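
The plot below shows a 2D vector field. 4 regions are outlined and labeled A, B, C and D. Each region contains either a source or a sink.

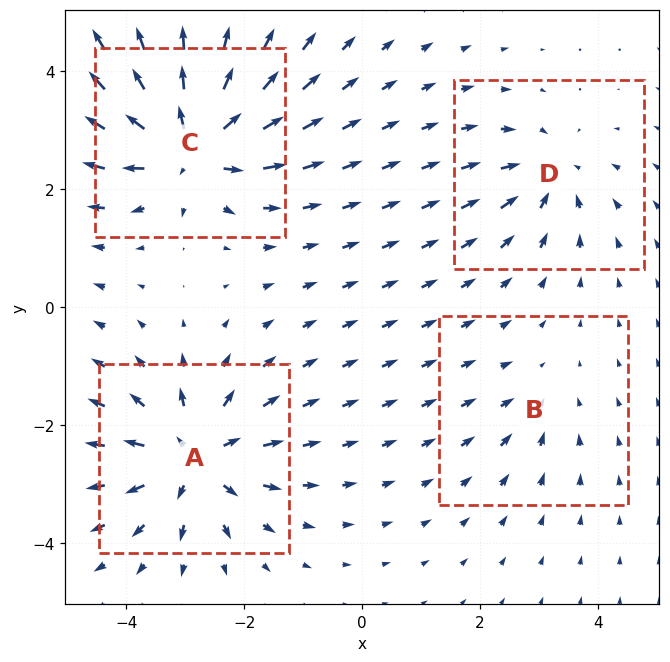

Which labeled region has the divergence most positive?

C

Divergence at each region's feature centre — A: about +6, B: about -2, C: about +8, D: about -4. Region C is most positive.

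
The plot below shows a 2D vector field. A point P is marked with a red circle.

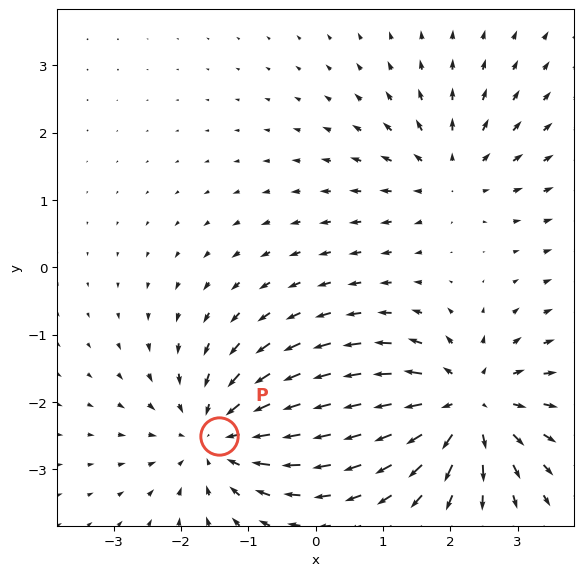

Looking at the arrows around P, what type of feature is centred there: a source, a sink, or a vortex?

At P (-1.4, -2.5) the arrows converge inward. Divergence about -4, curl ≈0 — negative divergence with near-zero curl is a sink.

sink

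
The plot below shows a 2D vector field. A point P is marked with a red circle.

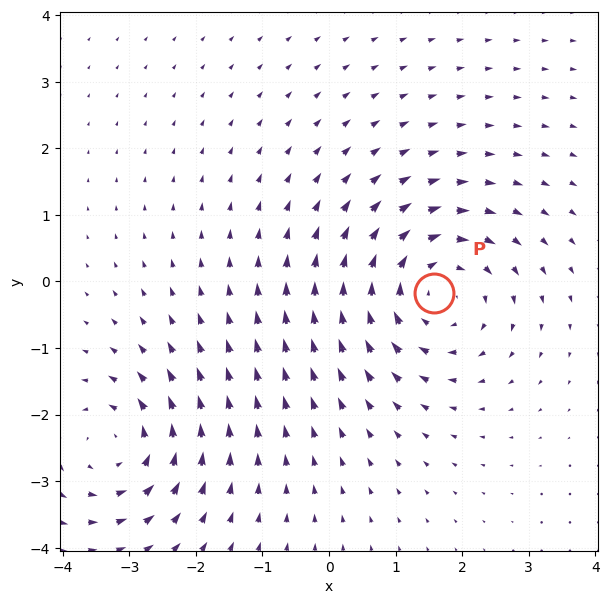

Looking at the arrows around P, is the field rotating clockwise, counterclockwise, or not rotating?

Near P at (1.6, -0.2) the arrows circulate clockwise. The curl (z-component) there is about -4; negative curl means clockwise rotation.

clockwise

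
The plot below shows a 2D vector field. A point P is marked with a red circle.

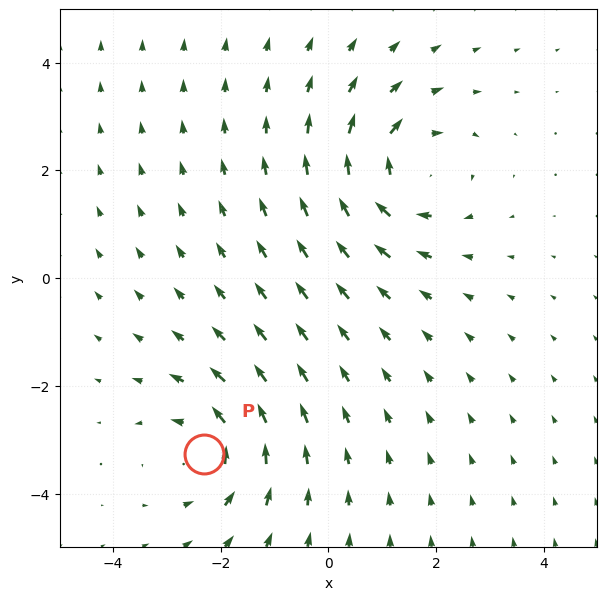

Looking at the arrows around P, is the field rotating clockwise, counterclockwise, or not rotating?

counterclockwise

Near P at (-2.3, -3.3) the arrows circulate counterclockwise. The curl (z-component) there is about +3; positive curl means counterclockwise rotation.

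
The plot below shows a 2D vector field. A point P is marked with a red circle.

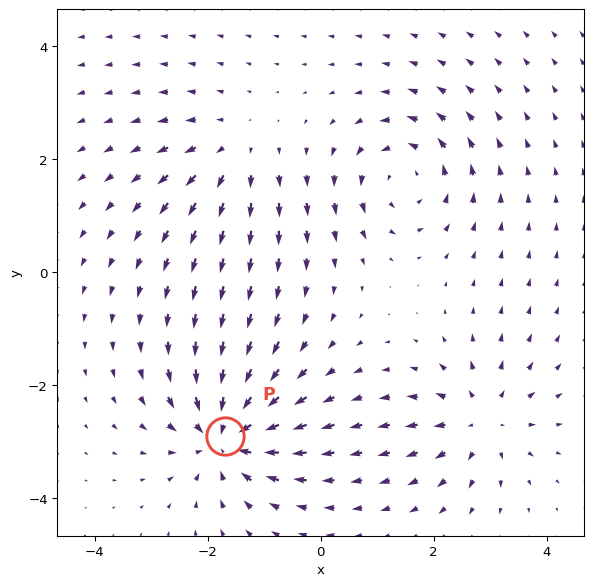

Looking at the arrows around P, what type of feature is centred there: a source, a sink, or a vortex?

At P (-1.7, -2.9) the arrows converge inward. Divergence about -6, curl ≈0 — negative divergence with near-zero curl is a sink.

sink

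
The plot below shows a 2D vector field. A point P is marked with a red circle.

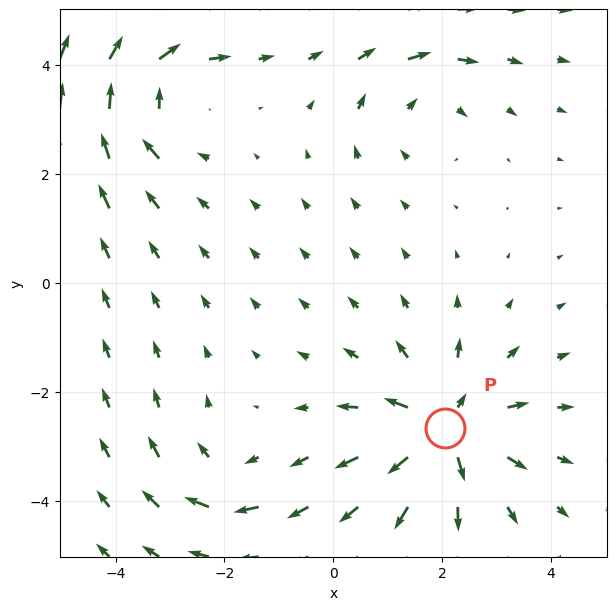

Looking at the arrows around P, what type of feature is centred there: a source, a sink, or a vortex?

source

At P (2.0, -2.7) the arrows spread outward. Divergence about +6, curl ≈0 — positive divergence with near-zero curl is a source.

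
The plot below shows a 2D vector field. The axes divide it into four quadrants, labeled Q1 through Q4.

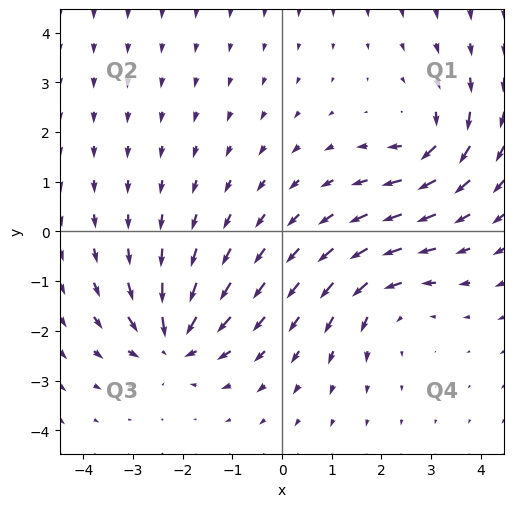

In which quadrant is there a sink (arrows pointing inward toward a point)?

Q3

The sink sits at approximately (-2.2, -2.2), which lies in quadrant Q3. The divergence there is about -4, negative as expected for a sink.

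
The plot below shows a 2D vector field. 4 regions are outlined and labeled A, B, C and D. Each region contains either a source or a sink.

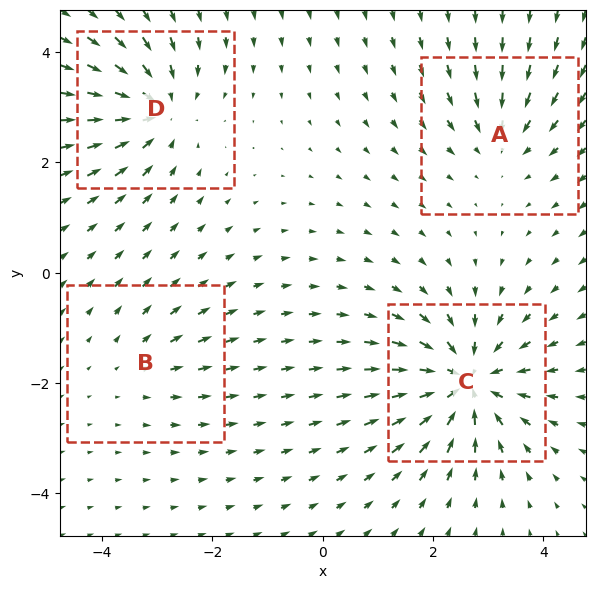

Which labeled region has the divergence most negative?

C

Divergence at each region's feature centre — A: about -3, B: about +2, C: about -7, D: about -5. Region C is most negative.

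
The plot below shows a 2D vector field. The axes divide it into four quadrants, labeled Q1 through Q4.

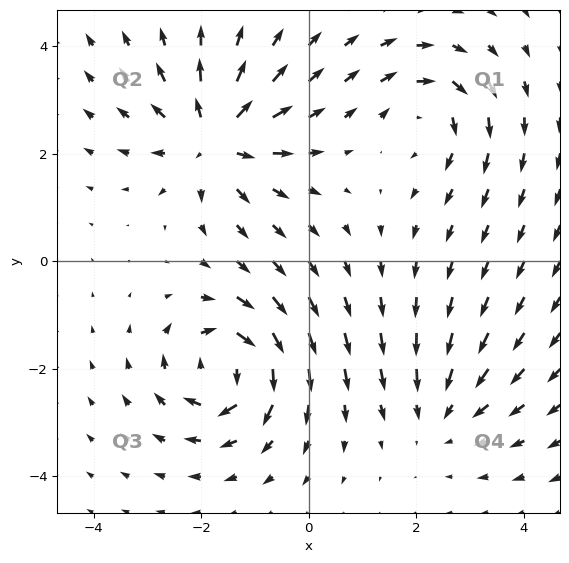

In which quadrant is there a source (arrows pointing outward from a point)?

Q2

The source sits at approximately (-1.8, 2.3), which lies in quadrant Q2. The divergence there is about +6, positive as expected for a source.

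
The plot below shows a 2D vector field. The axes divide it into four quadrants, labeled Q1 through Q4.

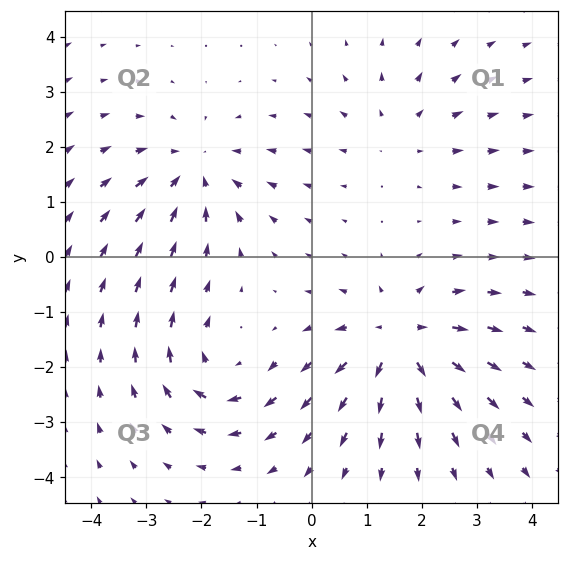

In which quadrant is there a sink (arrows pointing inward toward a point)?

Q2

The sink sits at approximately (-2.1, 1.6), which lies in quadrant Q2. The divergence there is about -4, negative as expected for a sink.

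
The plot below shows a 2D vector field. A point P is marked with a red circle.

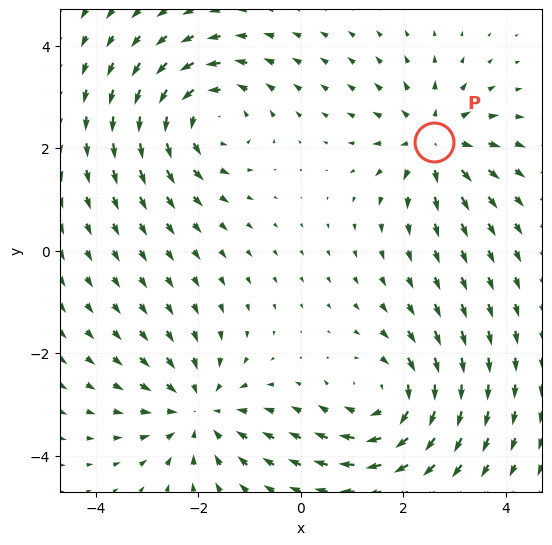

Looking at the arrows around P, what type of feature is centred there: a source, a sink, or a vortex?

At P (2.6, 2.1) the arrows spread outward. Divergence about +5, curl ≈0 — positive divergence with near-zero curl is a source.

source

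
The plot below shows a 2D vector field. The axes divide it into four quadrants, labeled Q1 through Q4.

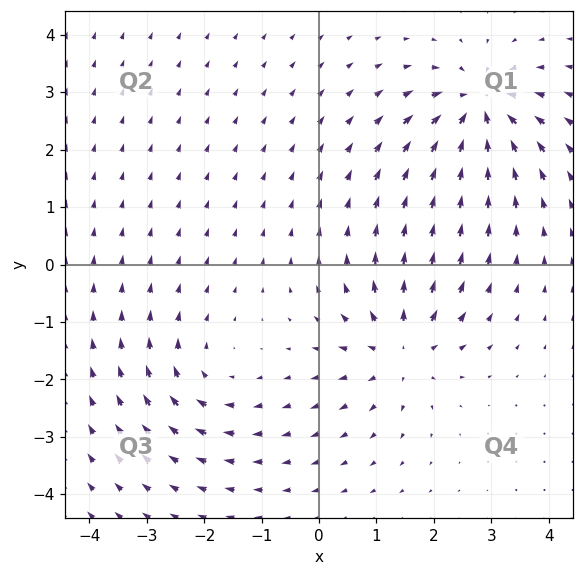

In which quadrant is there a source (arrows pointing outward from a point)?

The source sits at approximately (1.4, -1.5), which lies in quadrant Q4. The divergence there is about +4, positive as expected for a source.

Q4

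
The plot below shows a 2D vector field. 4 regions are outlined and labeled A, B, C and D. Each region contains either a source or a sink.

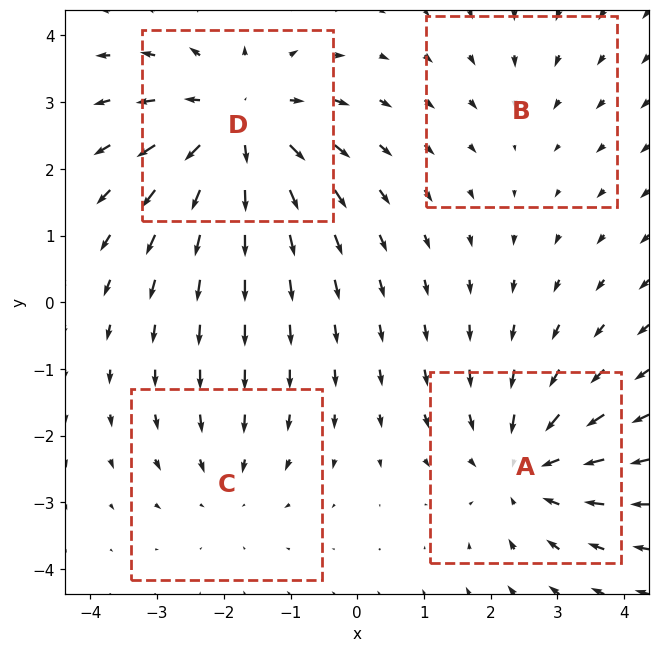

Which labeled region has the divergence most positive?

D

Divergence at each region's feature centre — A: about -5, B: about -2, C: about -3, D: about +6. Region D is most positive.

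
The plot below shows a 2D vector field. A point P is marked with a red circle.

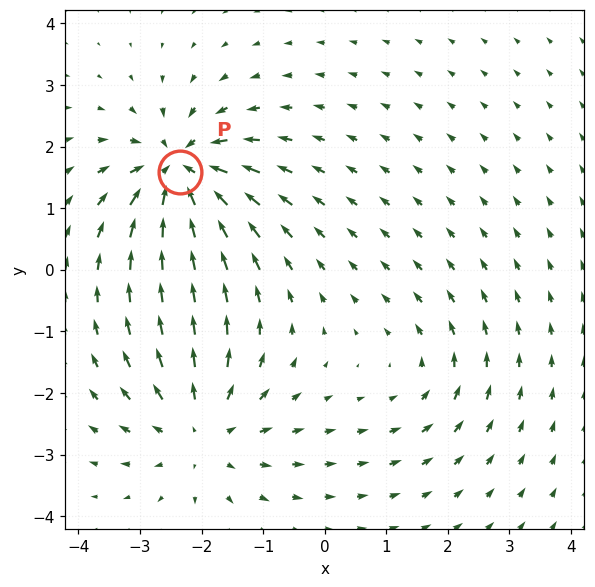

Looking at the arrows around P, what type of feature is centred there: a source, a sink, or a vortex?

At P (-2.4, 1.6) the arrows converge inward. Divergence about -6, curl ≈0 — negative divergence with near-zero curl is a sink.

sink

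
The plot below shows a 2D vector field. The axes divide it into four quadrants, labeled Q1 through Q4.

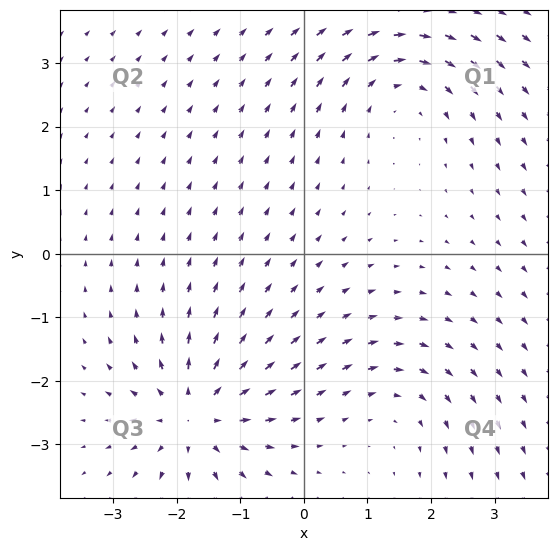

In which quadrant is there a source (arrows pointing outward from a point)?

The source sits at approximately (-1.7, -2.5), which lies in quadrant Q3. The divergence there is about +6, positive as expected for a source.

Q3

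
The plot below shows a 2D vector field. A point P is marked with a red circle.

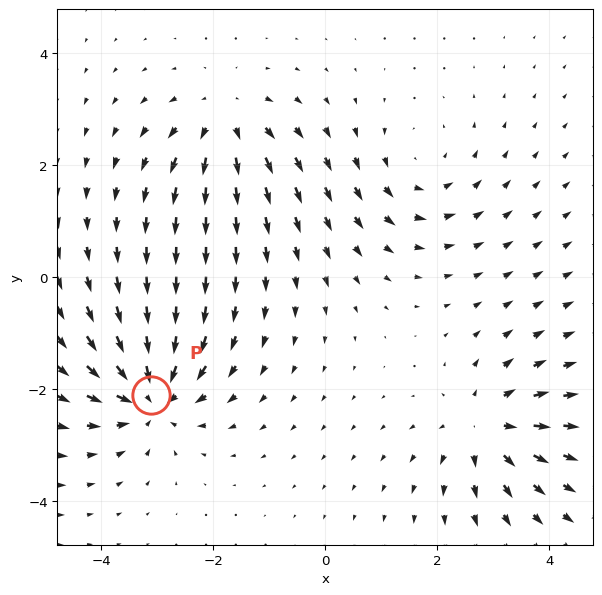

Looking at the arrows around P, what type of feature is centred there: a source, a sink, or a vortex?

sink

At P (-3.1, -2.1) the arrows converge inward. Divergence about -7, curl ≈0 — negative divergence with near-zero curl is a sink.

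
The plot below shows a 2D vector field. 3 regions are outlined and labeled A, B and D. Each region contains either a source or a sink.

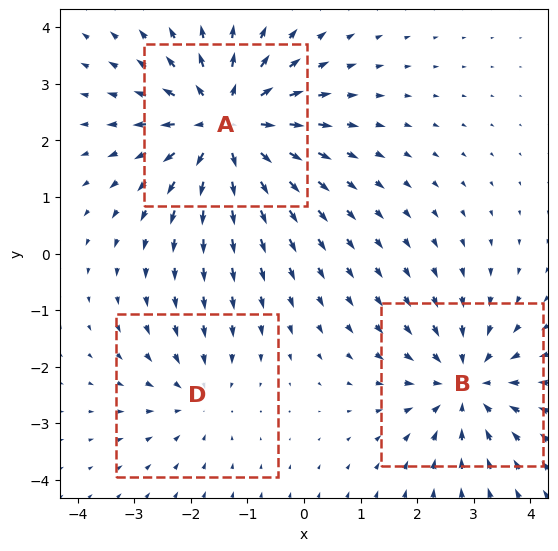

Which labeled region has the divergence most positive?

A

Divergence at each region's feature centre — A: about +5, B: about -3, D: about -2. Region A is most positive.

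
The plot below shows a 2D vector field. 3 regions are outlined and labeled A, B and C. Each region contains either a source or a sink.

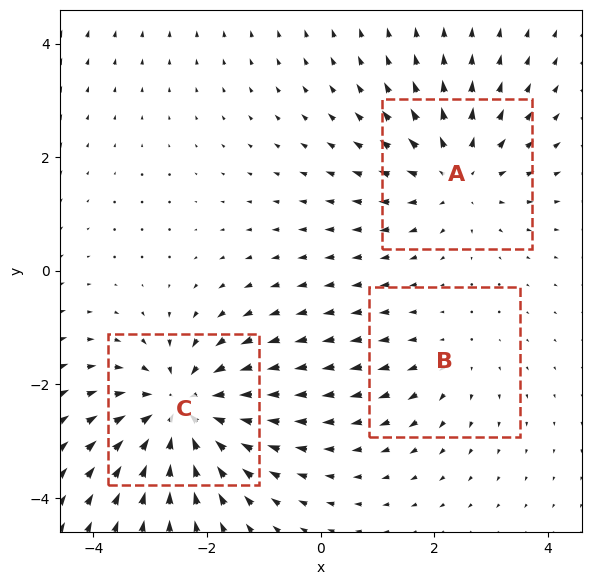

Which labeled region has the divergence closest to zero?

Divergence at each region's feature centre — A: about +3, B: about +2, C: about -4. Region B is closest to zero.

B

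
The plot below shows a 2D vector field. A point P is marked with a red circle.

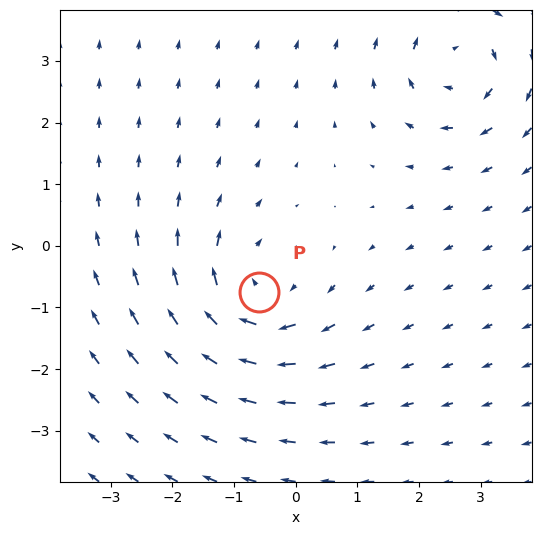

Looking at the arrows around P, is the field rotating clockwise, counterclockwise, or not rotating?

clockwise

Near P at (-0.6, -0.8) the arrows circulate clockwise. The curl (z-component) there is about -5; negative curl means clockwise rotation.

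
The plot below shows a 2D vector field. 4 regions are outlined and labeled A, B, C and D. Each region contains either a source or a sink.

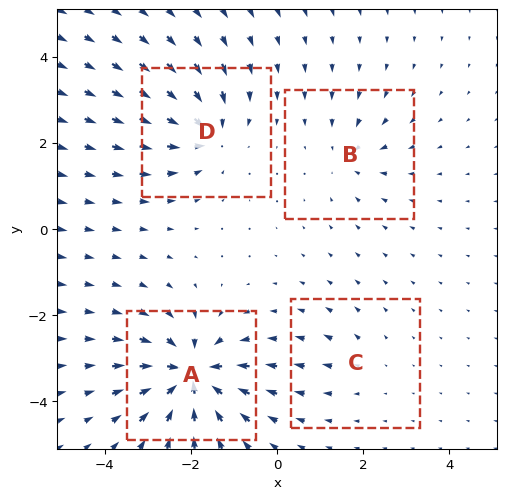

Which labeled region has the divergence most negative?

Divergence at each region's feature centre — A: about -9, B: about -4, C: about +2, D: about -6. Region A is most negative.

A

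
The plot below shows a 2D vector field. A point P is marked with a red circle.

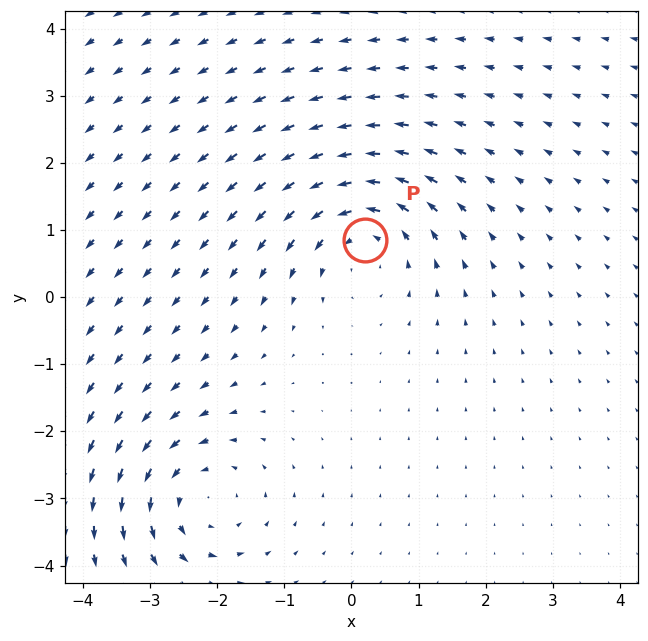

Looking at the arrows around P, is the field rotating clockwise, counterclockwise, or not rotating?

Near P at (0.2, 0.8) the arrows circulate counterclockwise. The curl (z-component) there is about +5; positive curl means counterclockwise rotation.

counterclockwise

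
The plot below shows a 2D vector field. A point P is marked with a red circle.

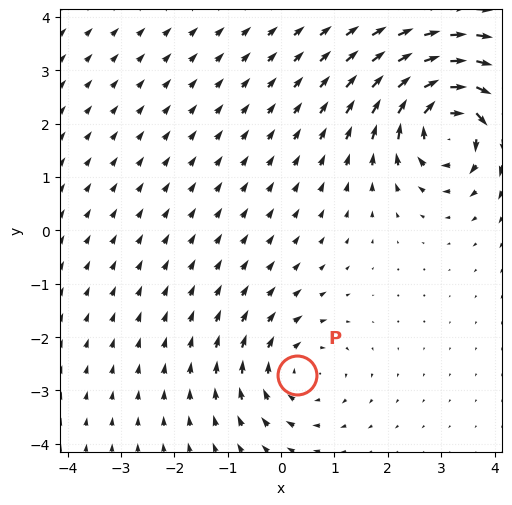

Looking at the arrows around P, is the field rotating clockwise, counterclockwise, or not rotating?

Near P at (0.3, -2.7) the arrows circulate clockwise. The curl (z-component) there is about -3; negative curl means clockwise rotation.

clockwise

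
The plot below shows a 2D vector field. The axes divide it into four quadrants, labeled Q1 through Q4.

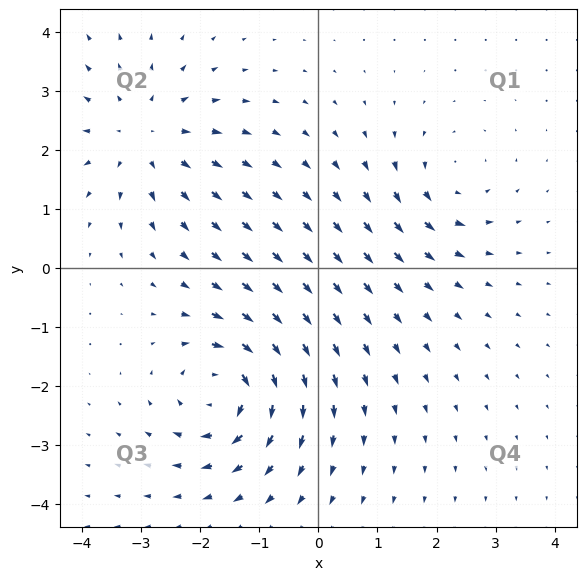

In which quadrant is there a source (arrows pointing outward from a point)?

The source sits at approximately (-3.0, 2.2), which lies in quadrant Q2. The divergence there is about +3, positive as expected for a source.

Q2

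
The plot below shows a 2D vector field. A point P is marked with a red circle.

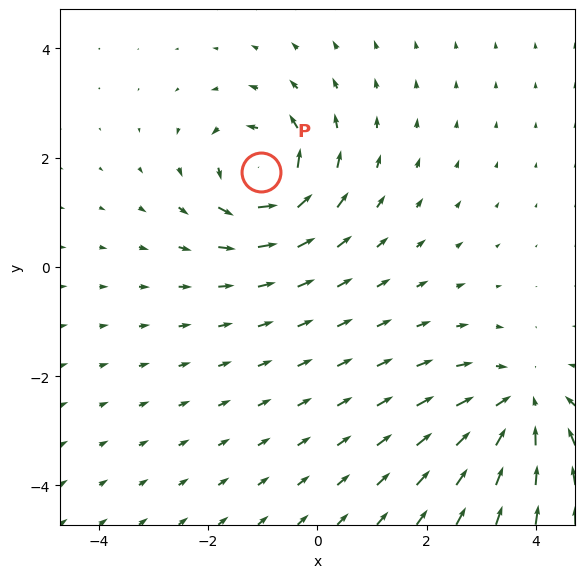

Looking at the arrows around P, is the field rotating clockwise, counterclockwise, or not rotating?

counterclockwise

Near P at (-1.0, 1.7) the arrows circulate counterclockwise. The curl (z-component) there is about +5; positive curl means counterclockwise rotation.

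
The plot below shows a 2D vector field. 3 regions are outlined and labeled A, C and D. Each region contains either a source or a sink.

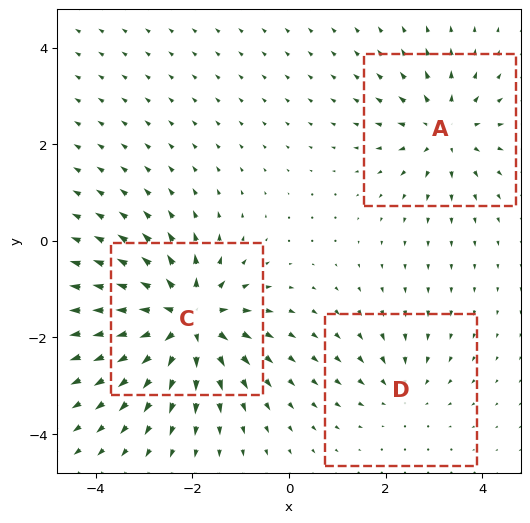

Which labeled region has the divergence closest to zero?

D

Divergence at each region's feature centre — A: about +4, C: about +6, D: about -2. Region D is closest to zero.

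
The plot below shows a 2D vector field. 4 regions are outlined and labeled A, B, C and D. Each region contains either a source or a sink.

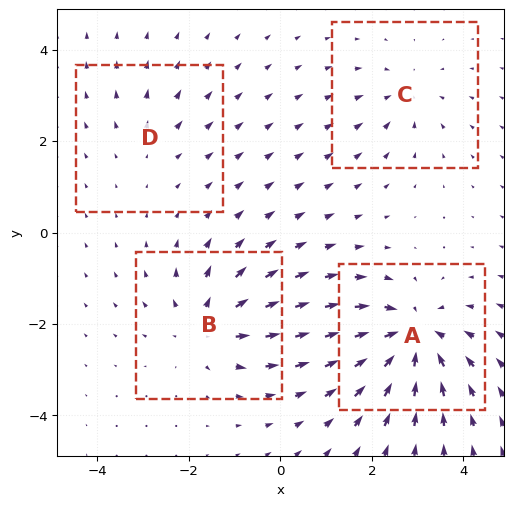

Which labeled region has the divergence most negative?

Divergence at each region's feature centre — A: about -7, B: about +5, C: about -3, D: about +2. Region A is most negative.

A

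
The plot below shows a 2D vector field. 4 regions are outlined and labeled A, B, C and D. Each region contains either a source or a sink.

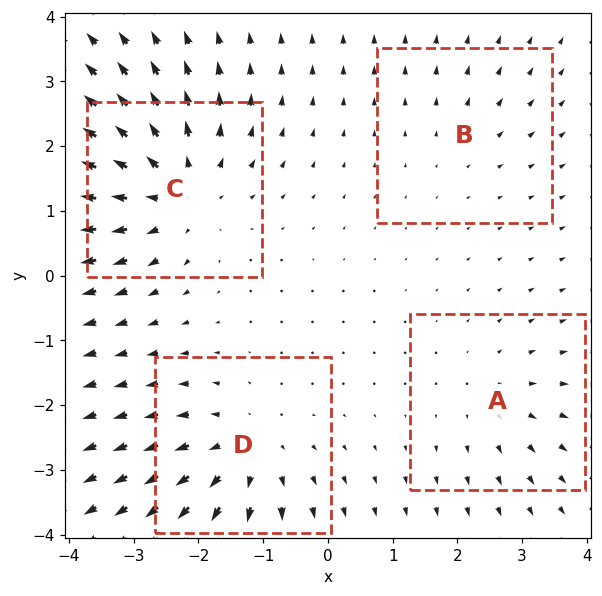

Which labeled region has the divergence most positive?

Divergence at each region's feature centre — A: about +3, B: about +2, C: about +6, D: about +5. Region C is most positive.

C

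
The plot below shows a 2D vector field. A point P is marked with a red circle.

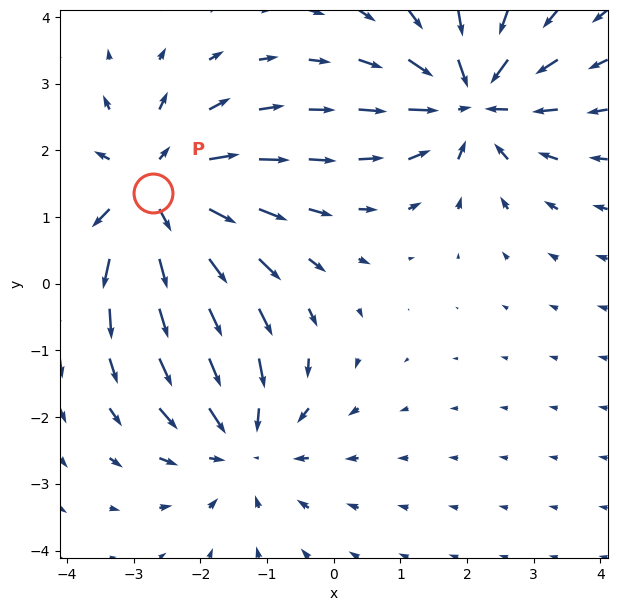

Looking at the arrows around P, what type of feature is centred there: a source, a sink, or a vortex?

source

At P (-2.7, 1.4) the arrows spread outward. Divergence about +4, curl ≈0 — positive divergence with near-zero curl is a source.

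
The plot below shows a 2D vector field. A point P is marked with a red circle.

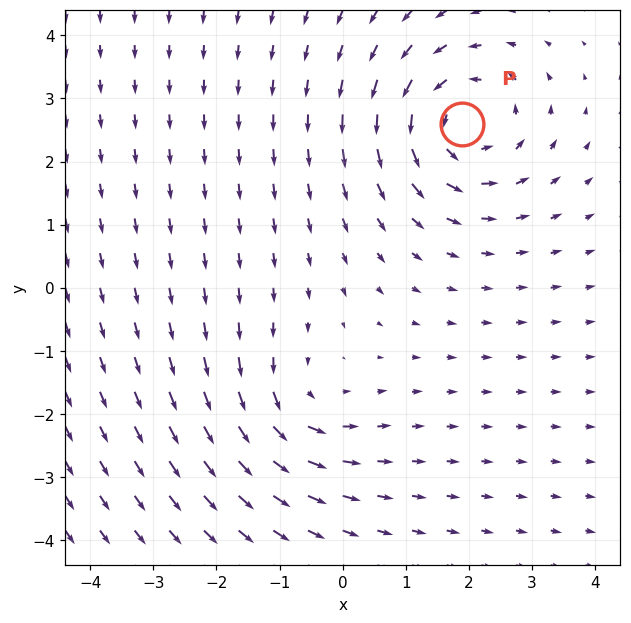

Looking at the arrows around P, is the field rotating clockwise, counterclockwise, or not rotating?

counterclockwise

Near P at (1.9, 2.6) the arrows circulate counterclockwise. The curl (z-component) there is about +4; positive curl means counterclockwise rotation.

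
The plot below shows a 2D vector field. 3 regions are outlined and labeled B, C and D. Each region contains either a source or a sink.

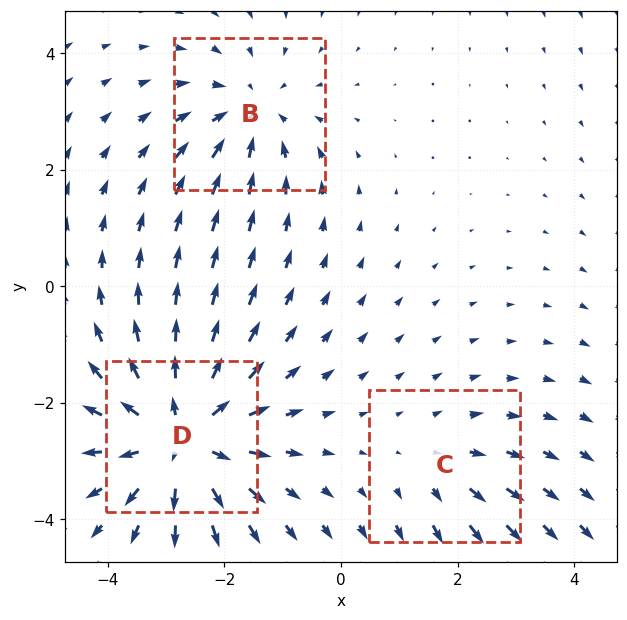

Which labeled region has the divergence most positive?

D

Divergence at each region's feature centre — B: about -3, C: about +2, D: about +5. Region D is most positive.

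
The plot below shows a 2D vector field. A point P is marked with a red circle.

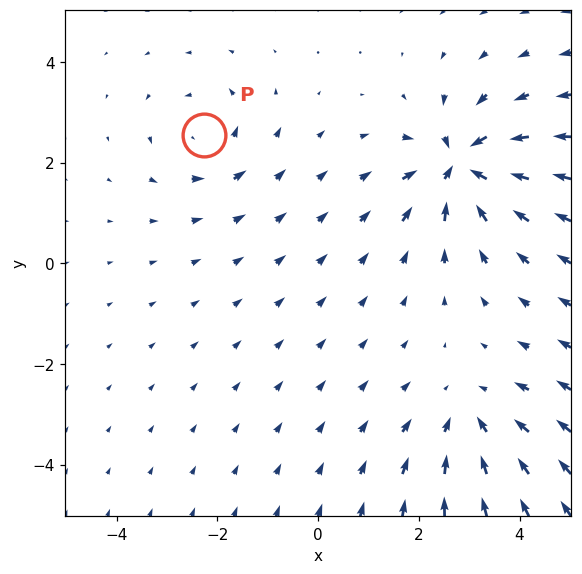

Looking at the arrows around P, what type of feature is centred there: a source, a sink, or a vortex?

vortex

At P (-2.3, 2.5) the arrows circulate counterclockwise. Divergence ≈0, curl about +3 — near-zero divergence with nonzero curl is a vortex.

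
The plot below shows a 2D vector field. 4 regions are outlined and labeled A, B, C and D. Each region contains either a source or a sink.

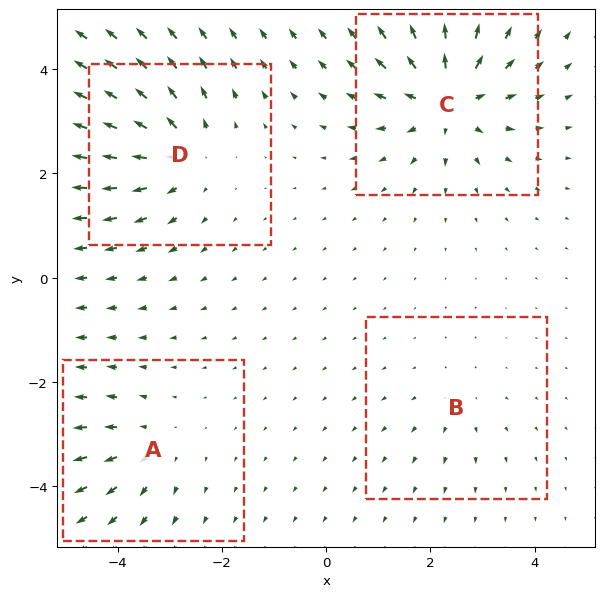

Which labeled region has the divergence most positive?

C

Divergence at each region's feature centre — A: about +3, B: about +2, C: about +7, D: about +5. Region C is most positive.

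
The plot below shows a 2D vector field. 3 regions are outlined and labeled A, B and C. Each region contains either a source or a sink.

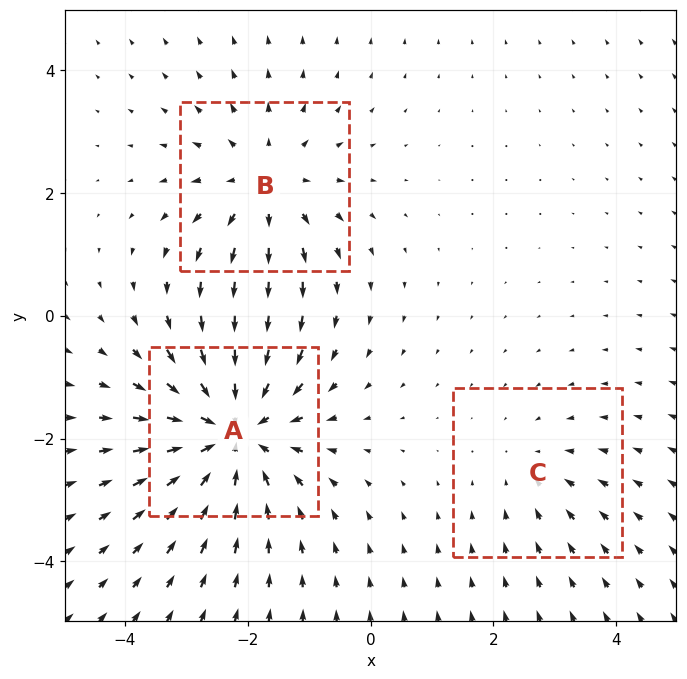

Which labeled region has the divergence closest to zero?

C

Divergence at each region's feature centre — A: about -4, B: about +3, C: about -2. Region C is closest to zero.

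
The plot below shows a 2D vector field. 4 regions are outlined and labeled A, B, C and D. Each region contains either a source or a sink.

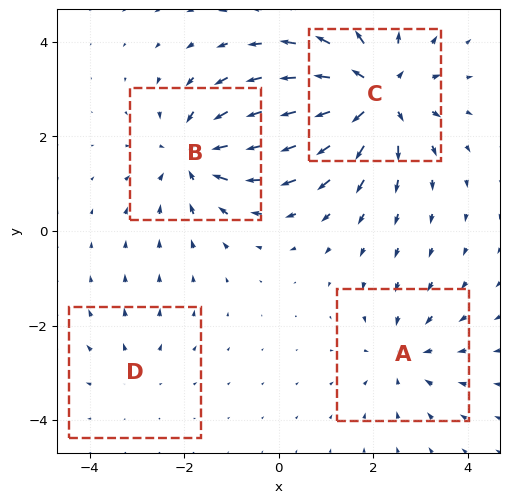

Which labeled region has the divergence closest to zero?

D

Divergence at each region's feature centre — A: about -3, B: about -5, C: about +7, D: about +2. Region D is closest to zero.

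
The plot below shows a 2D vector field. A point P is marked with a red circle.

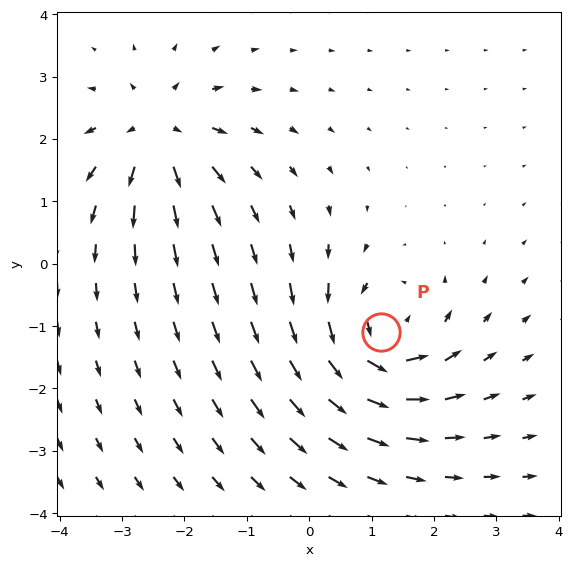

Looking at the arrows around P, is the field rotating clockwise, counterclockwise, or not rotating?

Near P at (1.1, -1.1) the arrows circulate counterclockwise. The curl (z-component) there is about +6; positive curl means counterclockwise rotation.

counterclockwise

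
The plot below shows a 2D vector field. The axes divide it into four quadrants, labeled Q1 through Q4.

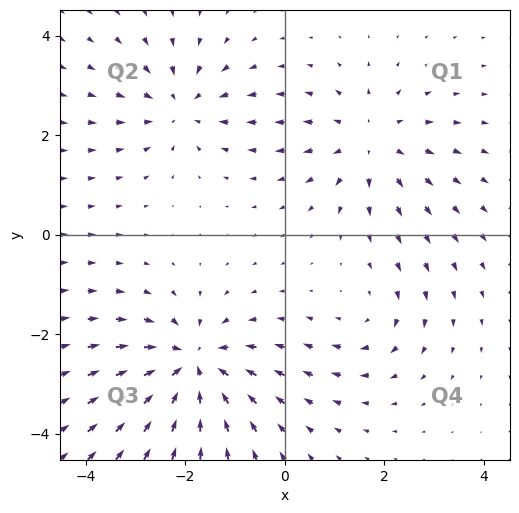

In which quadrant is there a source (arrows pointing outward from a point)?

Q1

The source sits at approximately (1.7, 1.9), which lies in quadrant Q1. The divergence there is about +3, positive as expected for a source.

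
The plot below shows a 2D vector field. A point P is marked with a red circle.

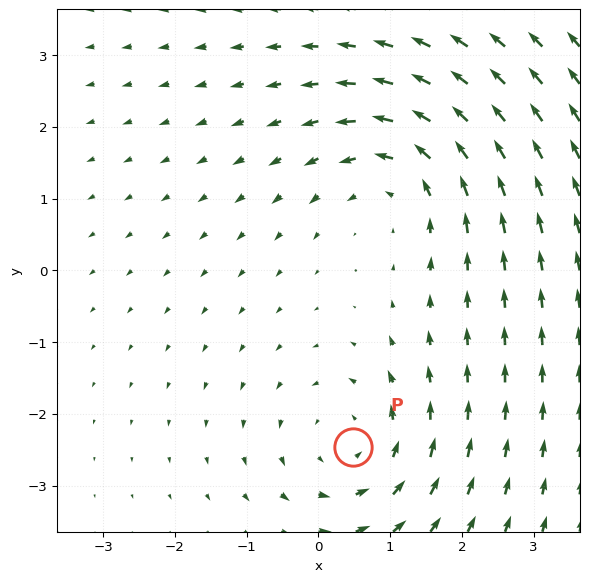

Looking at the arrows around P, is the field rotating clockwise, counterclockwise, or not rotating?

Near P at (0.5, -2.5) the arrows circulate counterclockwise. The curl (z-component) there is about +4; positive curl means counterclockwise rotation.

counterclockwise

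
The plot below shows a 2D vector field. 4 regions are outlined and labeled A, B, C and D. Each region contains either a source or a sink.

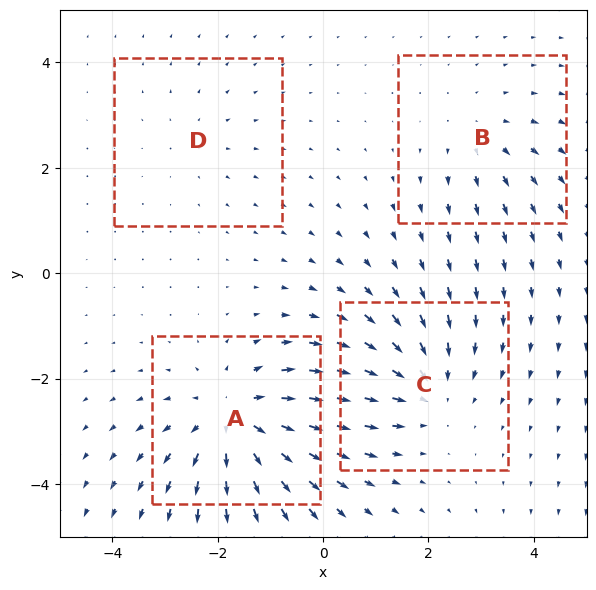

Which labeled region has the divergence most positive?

A

Divergence at each region's feature centre — A: about +6, B: about +3, C: about -4, D: about +2. Region A is most positive.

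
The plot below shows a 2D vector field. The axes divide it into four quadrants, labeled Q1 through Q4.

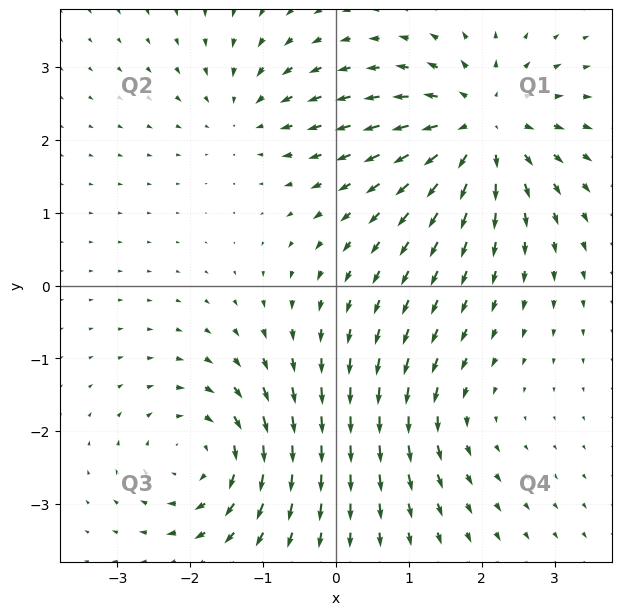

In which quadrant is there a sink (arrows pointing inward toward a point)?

Q2

The sink sits at approximately (-1.2, 2.4), which lies in quadrant Q2. The divergence there is about -3, negative as expected for a sink.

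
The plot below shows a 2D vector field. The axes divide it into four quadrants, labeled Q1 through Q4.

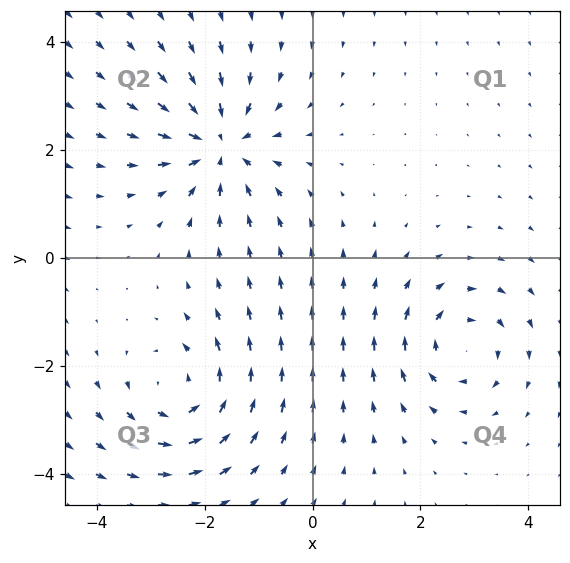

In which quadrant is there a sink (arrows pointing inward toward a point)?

The sink sits at approximately (-1.7, 2.1), which lies in quadrant Q2. The divergence there is about -6, negative as expected for a sink.

Q2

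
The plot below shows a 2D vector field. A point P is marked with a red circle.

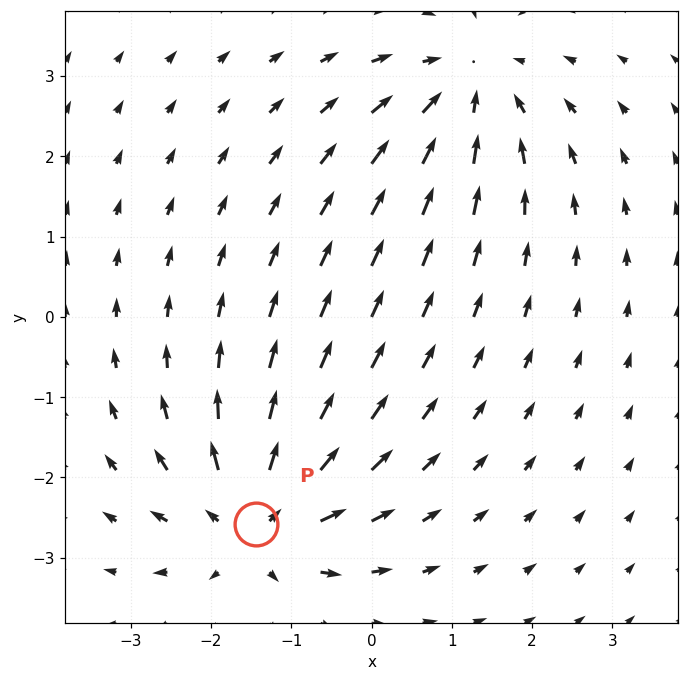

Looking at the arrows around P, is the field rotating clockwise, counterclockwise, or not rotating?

Near P at (-1.4, -2.6) the arrows show no circulation. The curl there is ≈0.

not rotating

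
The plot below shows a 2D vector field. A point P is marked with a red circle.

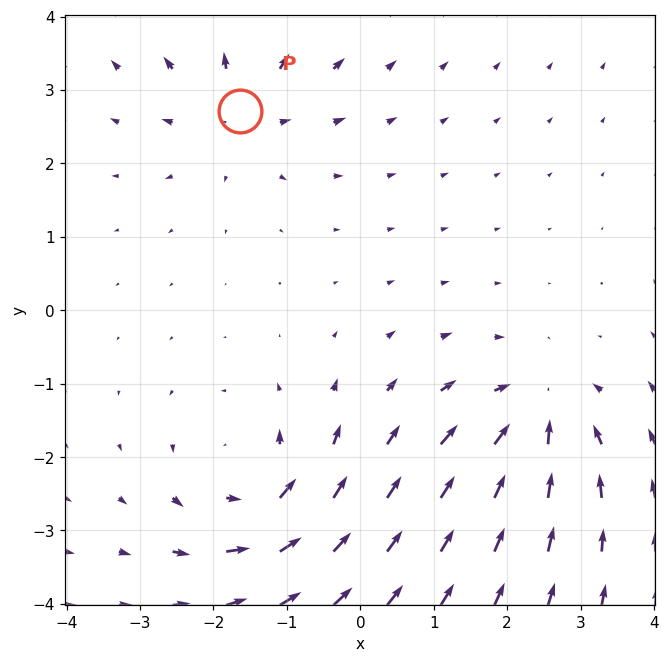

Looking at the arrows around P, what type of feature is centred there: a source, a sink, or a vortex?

At P (-1.6, 2.7) the arrows spread outward. Divergence about +3, curl ≈0 — positive divergence with near-zero curl is a source.

source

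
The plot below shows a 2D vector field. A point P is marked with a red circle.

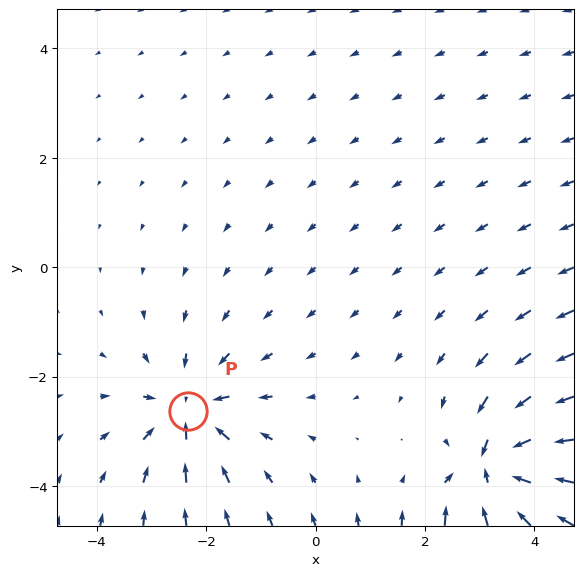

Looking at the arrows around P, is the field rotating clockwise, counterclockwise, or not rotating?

not rotating

Near P at (-2.3, -2.6) the arrows show no circulation. The curl there is ≈0.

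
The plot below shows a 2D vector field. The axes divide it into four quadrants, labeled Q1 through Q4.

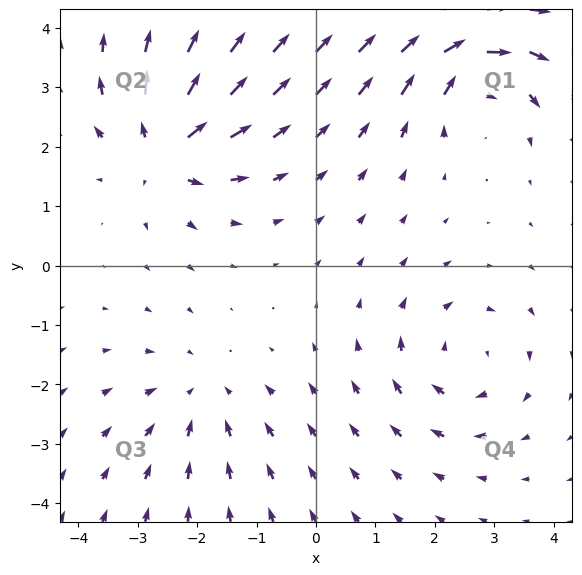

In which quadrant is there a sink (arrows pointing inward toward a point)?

The sink sits at approximately (-1.9, -2.2), which lies in quadrant Q3. The divergence there is about -3, negative as expected for a sink.

Q3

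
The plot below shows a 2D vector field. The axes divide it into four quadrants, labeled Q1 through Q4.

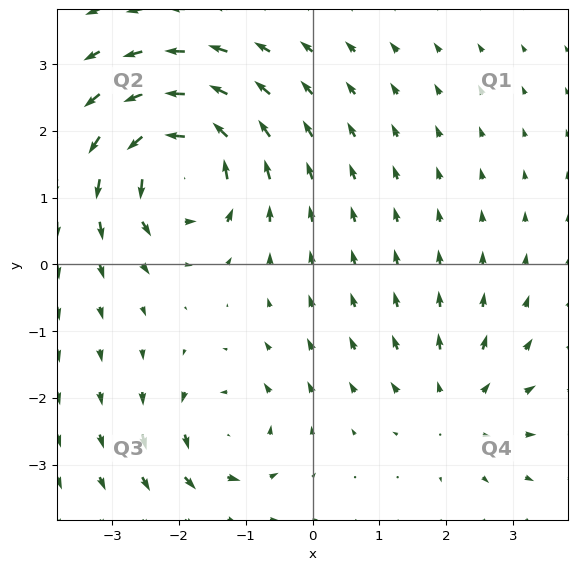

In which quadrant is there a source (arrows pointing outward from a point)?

The source sits at approximately (2.2, -2.2), which lies in quadrant Q4. The divergence there is about +3, positive as expected for a source.

Q4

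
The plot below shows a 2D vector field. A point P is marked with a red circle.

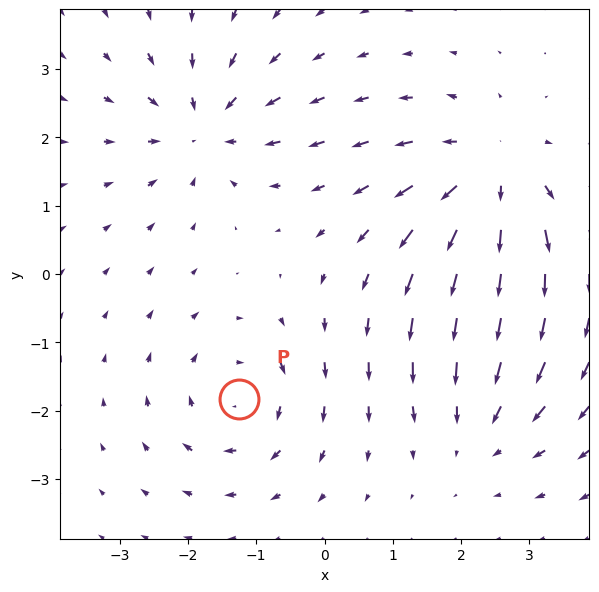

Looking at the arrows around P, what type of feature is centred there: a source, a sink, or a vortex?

At P (-1.2, -1.8) the arrows circulate clockwise. Divergence ≈0, curl about -4 — near-zero divergence with nonzero curl is a vortex.

vortex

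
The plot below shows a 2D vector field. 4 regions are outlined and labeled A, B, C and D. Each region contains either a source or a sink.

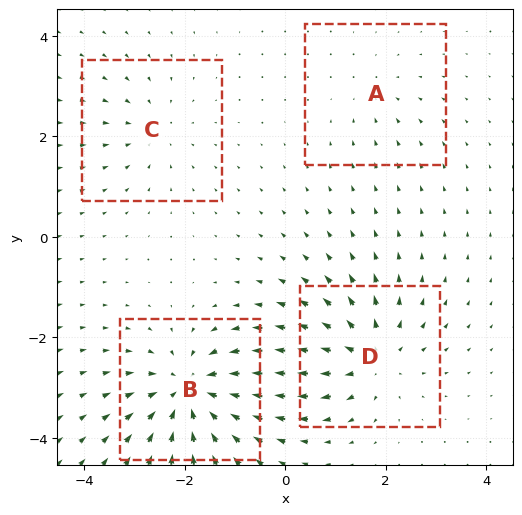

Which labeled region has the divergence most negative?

B

Divergence at each region's feature centre — A: about -2, B: about -7, C: about -3, D: about +6. Region B is most negative.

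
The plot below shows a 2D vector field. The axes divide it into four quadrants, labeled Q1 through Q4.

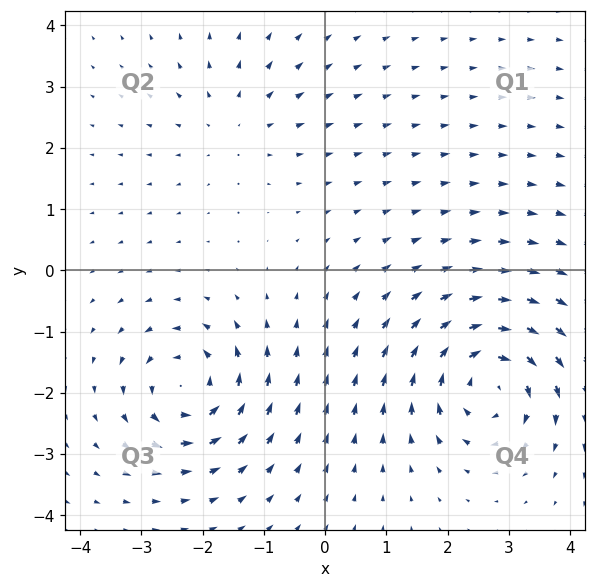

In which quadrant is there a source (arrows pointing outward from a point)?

Q2

The source sits at approximately (-1.5, 2.4), which lies in quadrant Q2. The divergence there is about +3, positive as expected for a source.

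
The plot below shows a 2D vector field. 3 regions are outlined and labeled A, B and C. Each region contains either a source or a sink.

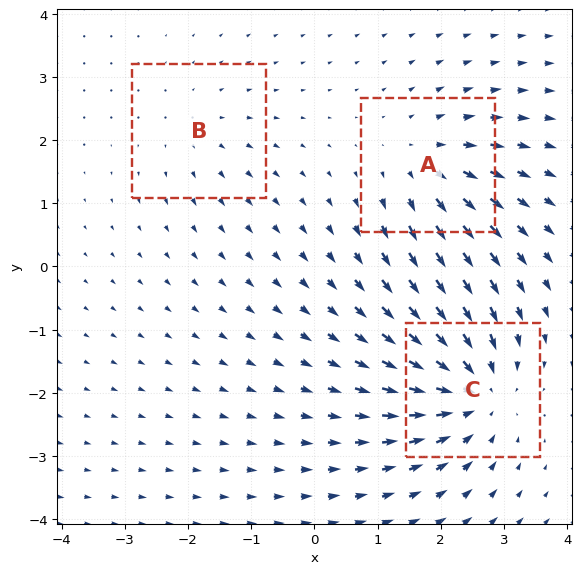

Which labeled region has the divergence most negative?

Divergence at each region's feature centre — A: about +4, B: about +2, C: about -5. Region C is most negative.

C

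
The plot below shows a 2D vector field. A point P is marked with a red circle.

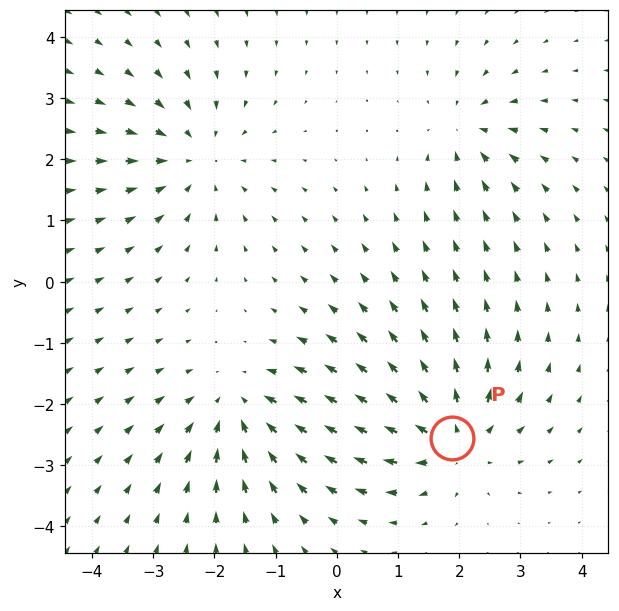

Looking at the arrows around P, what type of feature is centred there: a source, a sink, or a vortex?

At P (1.9, -2.6) the arrows spread outward. Divergence about +6, curl ≈0 — positive divergence with near-zero curl is a source.

source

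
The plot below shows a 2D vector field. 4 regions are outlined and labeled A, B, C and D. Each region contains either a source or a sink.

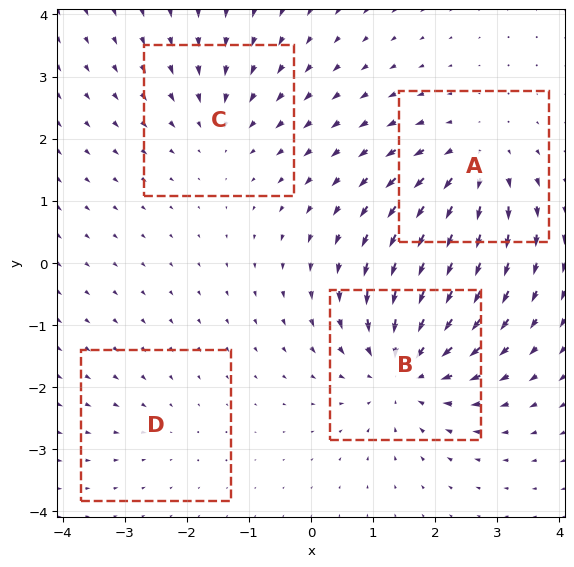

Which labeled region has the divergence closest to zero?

D

Divergence at each region's feature centre — A: about +5, B: about -6, C: about -3, D: about -2. Region D is closest to zero.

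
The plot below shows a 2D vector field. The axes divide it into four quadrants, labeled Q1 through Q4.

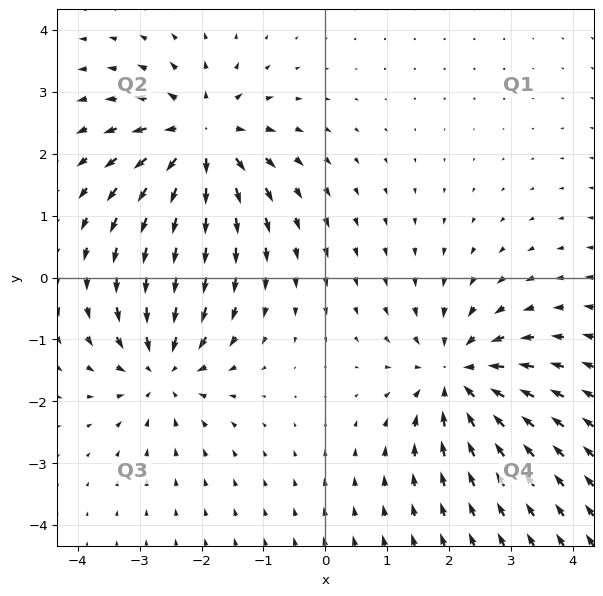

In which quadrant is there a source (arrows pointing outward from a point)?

The source sits at approximately (-2.0, 2.2), which lies in quadrant Q2. The divergence there is about +6, positive as expected for a source.

Q2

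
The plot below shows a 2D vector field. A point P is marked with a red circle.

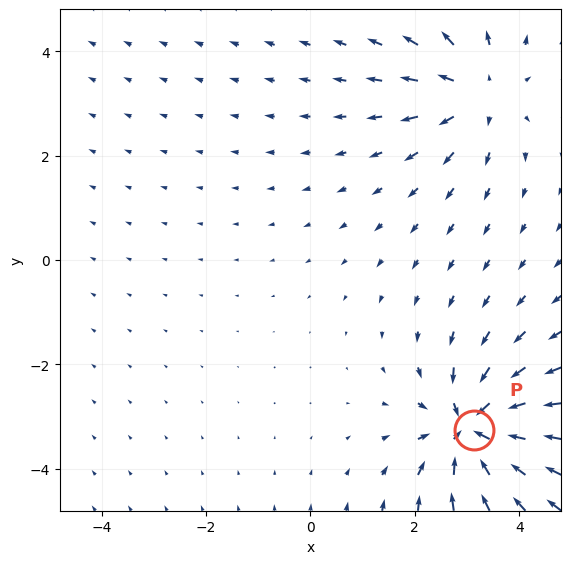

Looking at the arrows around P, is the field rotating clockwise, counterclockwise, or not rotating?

not rotating

Near P at (3.1, -3.3) the arrows show no circulation. The curl there is ≈0.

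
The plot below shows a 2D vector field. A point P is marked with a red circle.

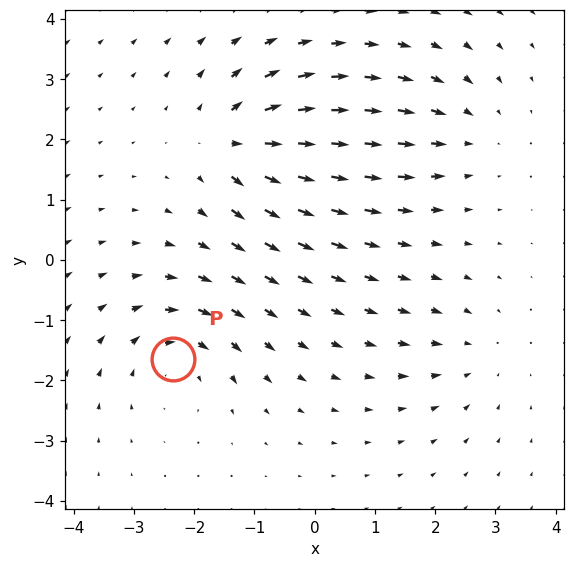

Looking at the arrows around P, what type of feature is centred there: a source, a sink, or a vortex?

vortex

At P (-2.4, -1.6) the arrows circulate clockwise. Divergence ≈0, curl about -5 — near-zero divergence with nonzero curl is a vortex.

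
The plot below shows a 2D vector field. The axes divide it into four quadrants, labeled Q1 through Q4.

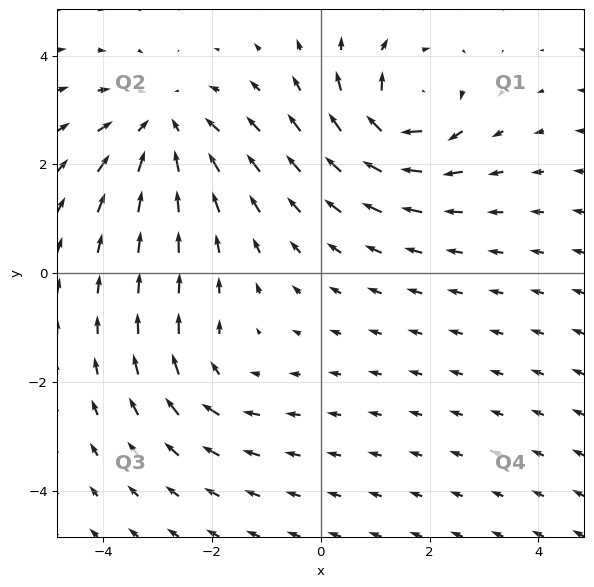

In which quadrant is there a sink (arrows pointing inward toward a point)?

The sink sits at approximately (-2.9, 2.7), which lies in quadrant Q2. The divergence there is about -4, negative as expected for a sink.

Q2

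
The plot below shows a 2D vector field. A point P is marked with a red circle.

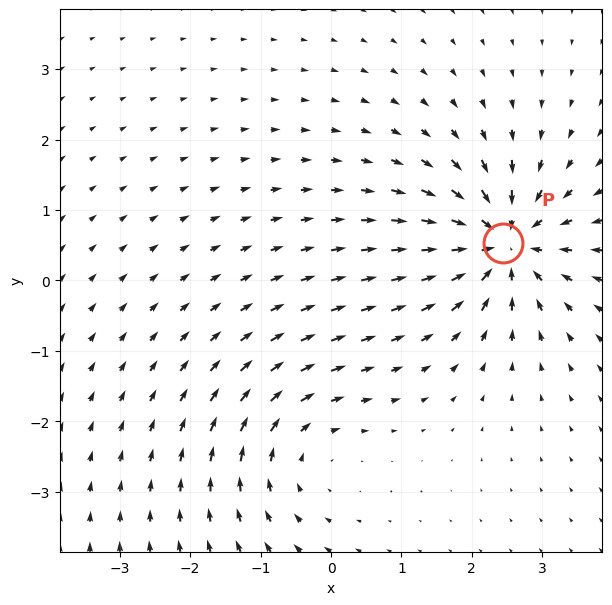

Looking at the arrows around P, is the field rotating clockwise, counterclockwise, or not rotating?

Near P at (2.4, 0.5) the arrows show no circulation. The curl there is ≈0.

not rotating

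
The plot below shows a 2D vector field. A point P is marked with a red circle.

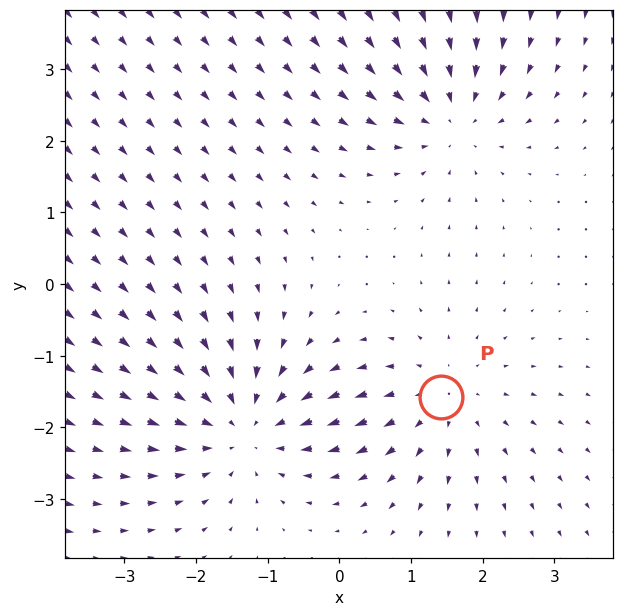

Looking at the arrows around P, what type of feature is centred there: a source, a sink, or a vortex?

source

At P (1.4, -1.6) the arrows spread outward. Divergence about +2, curl ≈0 — positive divergence with near-zero curl is a source.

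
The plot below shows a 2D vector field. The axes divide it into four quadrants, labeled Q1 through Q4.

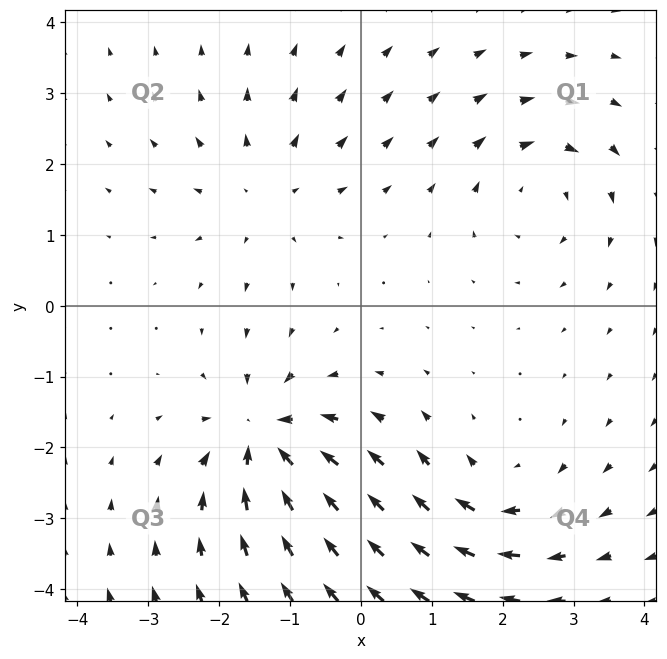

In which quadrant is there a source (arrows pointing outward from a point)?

Q2

The source sits at approximately (-1.4, 1.6), which lies in quadrant Q2. The divergence there is about +3, positive as expected for a source.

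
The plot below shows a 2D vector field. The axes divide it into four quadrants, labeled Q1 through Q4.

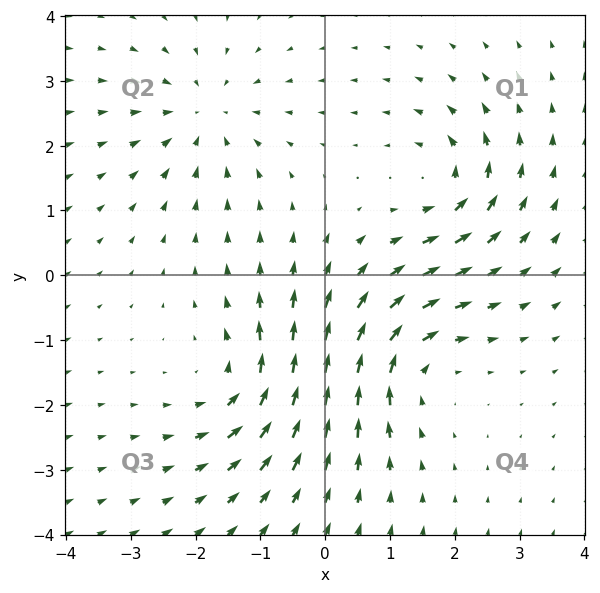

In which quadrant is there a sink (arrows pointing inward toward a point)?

Q2

The sink sits at approximately (-1.9, 2.5), which lies in quadrant Q2. The divergence there is about -3, negative as expected for a sink.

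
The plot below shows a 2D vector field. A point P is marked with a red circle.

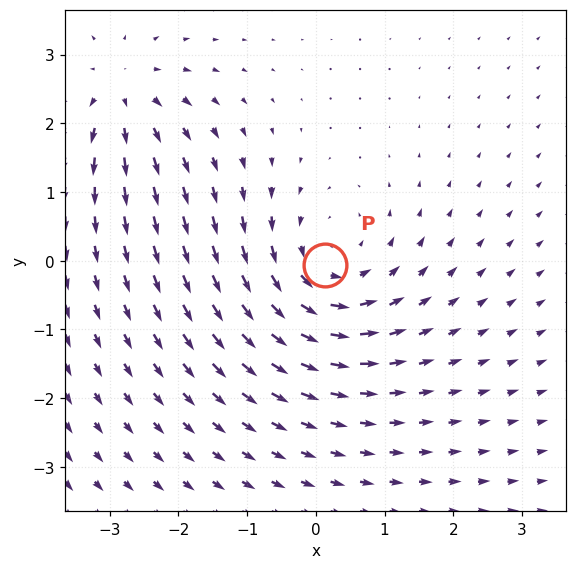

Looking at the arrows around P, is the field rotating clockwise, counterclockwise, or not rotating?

Near P at (0.1, -0.1) the arrows circulate counterclockwise. The curl (z-component) there is about +3; positive curl means counterclockwise rotation.

counterclockwise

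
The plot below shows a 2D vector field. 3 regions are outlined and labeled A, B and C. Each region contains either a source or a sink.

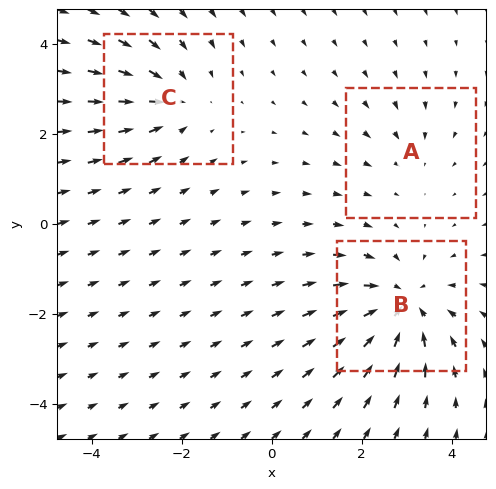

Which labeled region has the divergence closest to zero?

Divergence at each region's feature centre — A: about -2, B: about -4, C: about -3. Region A is closest to zero.

A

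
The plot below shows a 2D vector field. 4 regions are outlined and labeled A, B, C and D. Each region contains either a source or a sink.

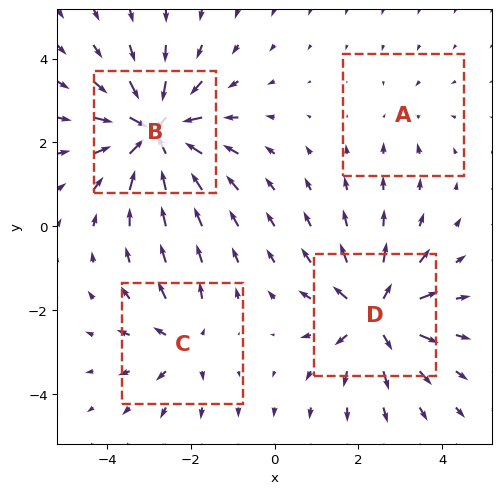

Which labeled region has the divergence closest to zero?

A

Divergence at each region's feature centre — A: about -2, B: about -7, C: about +4, D: about +6. Region A is closest to zero.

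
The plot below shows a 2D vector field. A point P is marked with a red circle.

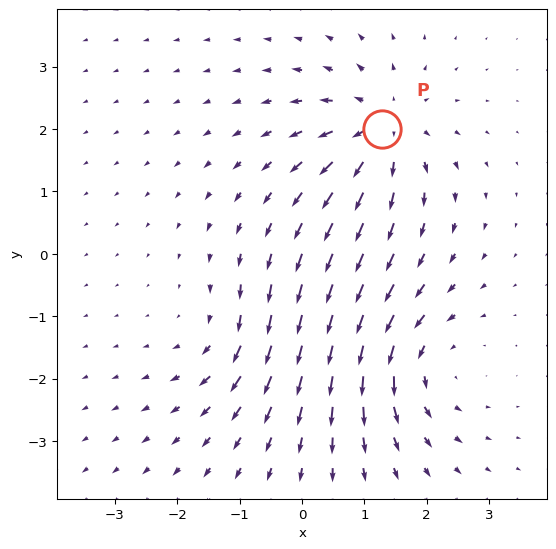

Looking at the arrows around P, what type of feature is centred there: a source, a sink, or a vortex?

source

At P (1.3, 2.0) the arrows spread outward. Divergence about +5, curl ≈0 — positive divergence with near-zero curl is a source.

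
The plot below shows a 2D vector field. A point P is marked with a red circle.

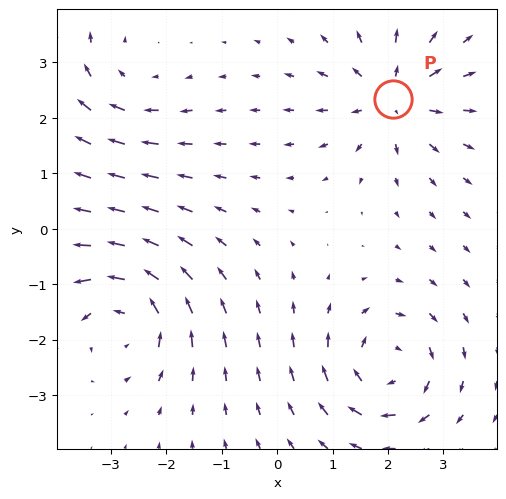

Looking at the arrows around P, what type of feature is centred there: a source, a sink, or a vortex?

source

At P (2.1, 2.3) the arrows spread outward. Divergence about +6, curl ≈0 — positive divergence with near-zero curl is a source.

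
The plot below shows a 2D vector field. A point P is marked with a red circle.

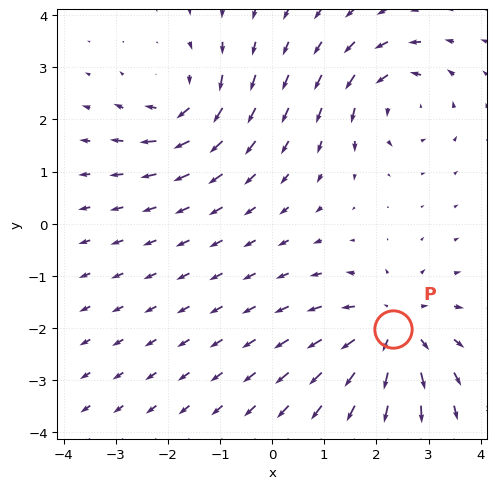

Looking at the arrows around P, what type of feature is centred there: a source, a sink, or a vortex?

source

At P (2.3, -2.0) the arrows spread outward. Divergence about +4, curl ≈0 — positive divergence with near-zero curl is a source.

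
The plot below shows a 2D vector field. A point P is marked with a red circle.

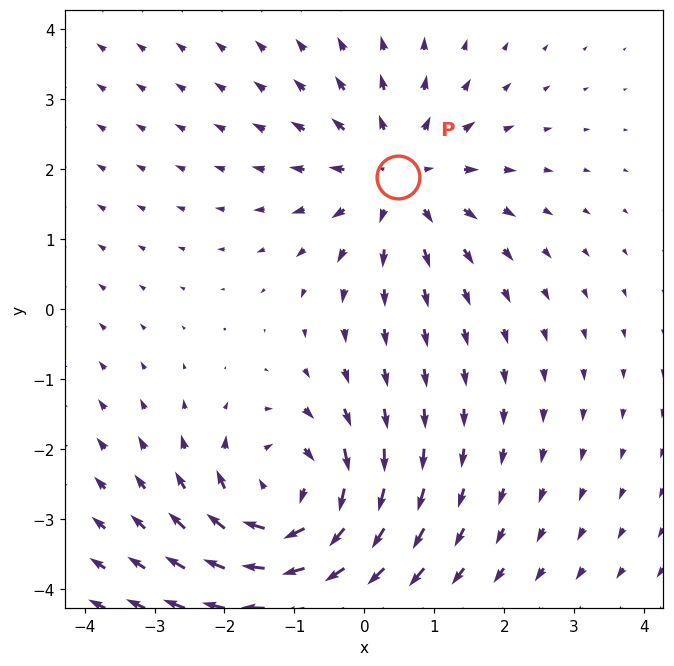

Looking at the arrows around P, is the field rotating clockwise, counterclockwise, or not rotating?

not rotating

Near P at (0.5, 1.9) the arrows show no circulation. The curl there is ≈0.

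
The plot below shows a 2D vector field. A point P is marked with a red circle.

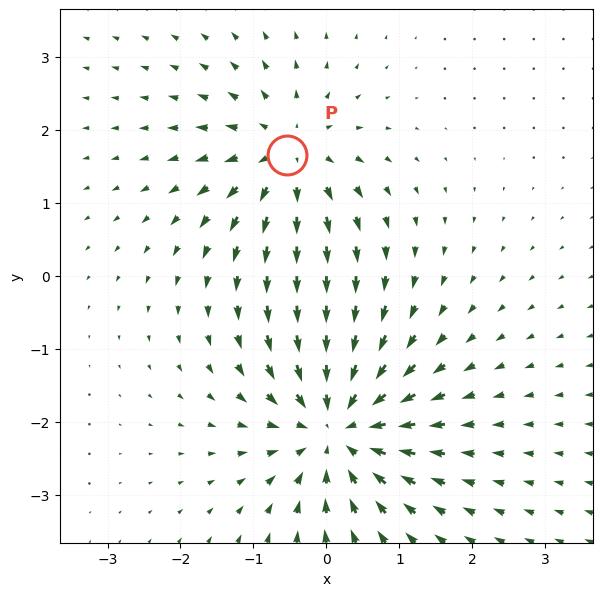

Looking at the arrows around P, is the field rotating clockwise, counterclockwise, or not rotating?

Near P at (-0.5, 1.7) the arrows show no circulation. The curl there is ≈0.

not rotating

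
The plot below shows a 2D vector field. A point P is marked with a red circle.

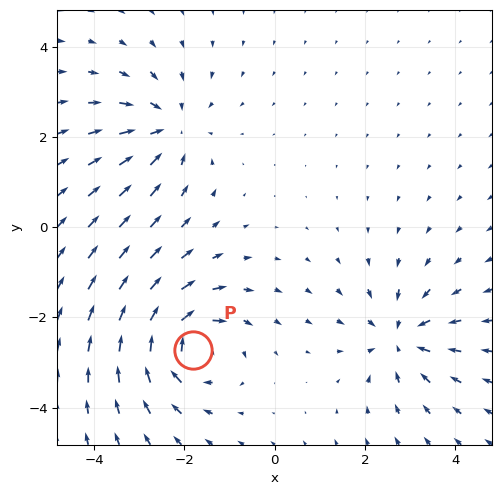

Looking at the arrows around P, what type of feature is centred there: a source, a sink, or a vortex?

vortex

At P (-1.8, -2.7) the arrows circulate clockwise. Divergence ≈0, curl about -6 — near-zero divergence with nonzero curl is a vortex.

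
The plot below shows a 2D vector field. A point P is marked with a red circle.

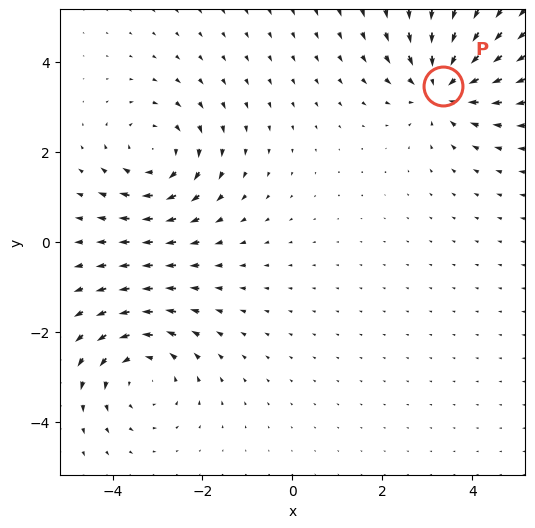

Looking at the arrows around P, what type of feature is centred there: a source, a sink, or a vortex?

sink

At P (3.4, 3.5) the arrows converge inward. Divergence about -4, curl ≈0 — negative divergence with near-zero curl is a sink.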